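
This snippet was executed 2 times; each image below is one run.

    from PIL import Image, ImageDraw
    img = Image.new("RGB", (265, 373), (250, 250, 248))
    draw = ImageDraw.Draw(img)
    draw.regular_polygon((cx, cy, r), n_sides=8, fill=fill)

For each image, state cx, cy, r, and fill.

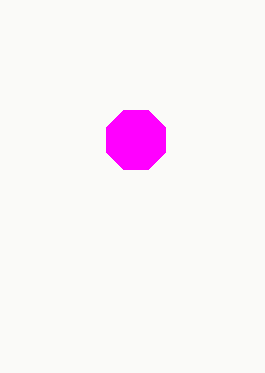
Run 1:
cx = 136
cy = 140
r = 32
fill = 'magenta'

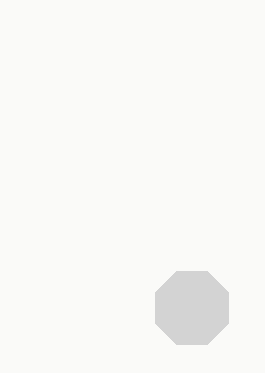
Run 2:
cx = 192
cy = 308
r = 40
fill = 'lightgray'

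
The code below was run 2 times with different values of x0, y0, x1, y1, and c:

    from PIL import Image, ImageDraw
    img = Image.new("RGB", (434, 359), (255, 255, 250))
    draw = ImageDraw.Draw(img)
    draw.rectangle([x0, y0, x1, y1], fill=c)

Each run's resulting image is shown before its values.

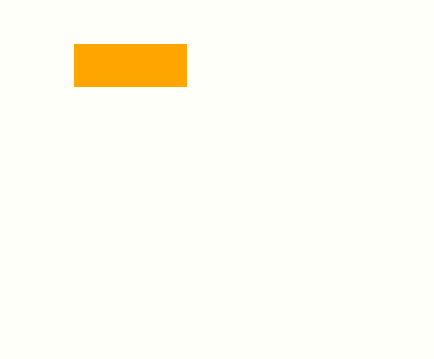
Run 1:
x0 = 74; y0 = 44; x1 = 186; y1 = 86; c = 'orange'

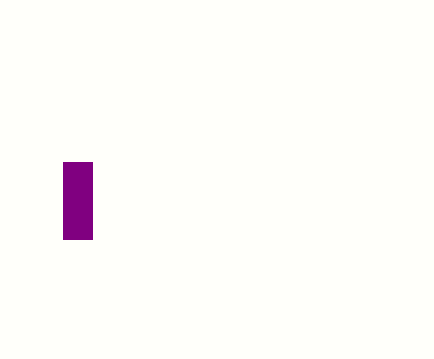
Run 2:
x0 = 63
y0 = 162
x1 = 92
y1 = 239
c = 'purple'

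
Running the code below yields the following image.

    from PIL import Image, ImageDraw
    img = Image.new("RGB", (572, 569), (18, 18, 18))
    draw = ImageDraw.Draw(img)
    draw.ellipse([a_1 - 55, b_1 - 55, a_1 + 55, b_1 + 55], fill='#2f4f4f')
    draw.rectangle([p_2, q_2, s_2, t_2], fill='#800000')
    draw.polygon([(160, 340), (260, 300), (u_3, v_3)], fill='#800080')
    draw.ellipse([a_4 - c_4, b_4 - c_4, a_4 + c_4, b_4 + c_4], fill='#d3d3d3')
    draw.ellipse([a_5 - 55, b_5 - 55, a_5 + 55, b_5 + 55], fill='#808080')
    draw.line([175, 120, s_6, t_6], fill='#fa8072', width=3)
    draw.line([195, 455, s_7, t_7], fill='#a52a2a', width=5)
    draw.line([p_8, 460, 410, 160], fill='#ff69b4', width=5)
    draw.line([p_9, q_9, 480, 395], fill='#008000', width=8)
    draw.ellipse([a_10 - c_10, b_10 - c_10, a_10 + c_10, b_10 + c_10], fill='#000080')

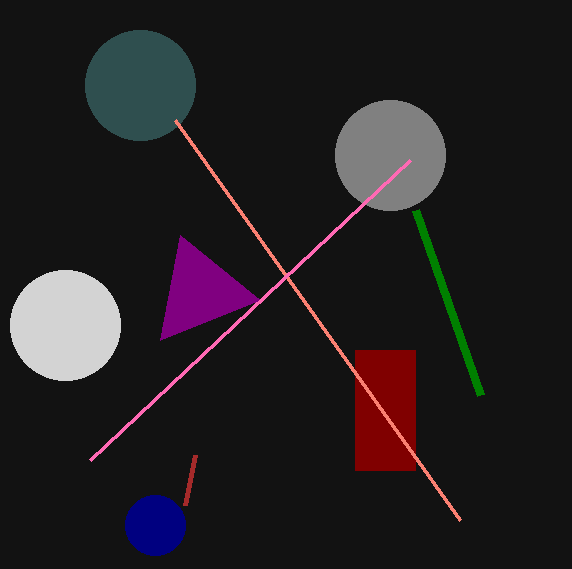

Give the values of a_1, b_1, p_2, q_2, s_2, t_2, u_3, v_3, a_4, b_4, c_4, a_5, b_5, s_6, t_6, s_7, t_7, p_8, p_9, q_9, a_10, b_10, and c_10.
a_1 = 140, b_1 = 85, p_2 = 355, q_2 = 350, s_2 = 415, t_2 = 470, u_3 = 180, v_3 = 235, a_4 = 65, b_4 = 325, c_4 = 55, a_5 = 390, b_5 = 155, s_6 = 460, t_6 = 520, s_7 = 185, t_7 = 505, p_8 = 90, p_9 = 415, q_9 = 210, a_10 = 155, b_10 = 525, c_10 = 30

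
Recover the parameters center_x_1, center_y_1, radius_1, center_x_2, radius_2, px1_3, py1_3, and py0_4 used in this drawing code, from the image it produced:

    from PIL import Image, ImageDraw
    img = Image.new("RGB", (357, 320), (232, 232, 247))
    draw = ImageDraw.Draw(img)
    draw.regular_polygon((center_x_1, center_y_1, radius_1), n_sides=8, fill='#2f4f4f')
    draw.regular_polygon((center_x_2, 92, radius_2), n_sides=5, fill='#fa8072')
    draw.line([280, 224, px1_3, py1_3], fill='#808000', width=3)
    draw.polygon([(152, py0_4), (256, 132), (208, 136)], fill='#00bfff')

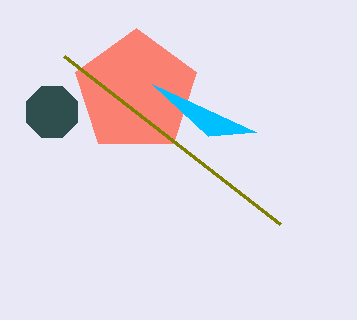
center_x_1 = 52, center_y_1 = 112, radius_1 = 28, center_x_2 = 136, radius_2 = 64, px1_3 = 64, py1_3 = 56, py0_4 = 84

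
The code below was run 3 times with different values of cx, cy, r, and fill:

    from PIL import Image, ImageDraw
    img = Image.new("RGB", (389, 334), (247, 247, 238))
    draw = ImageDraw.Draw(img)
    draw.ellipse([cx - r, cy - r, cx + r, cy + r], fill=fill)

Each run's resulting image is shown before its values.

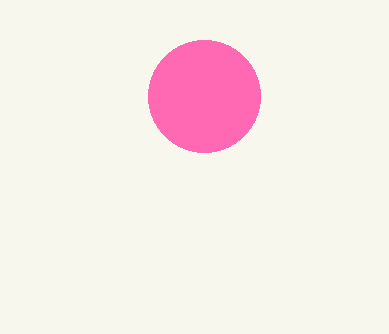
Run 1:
cx = 204, cy = 96, r = 56, fill = 'hotpink'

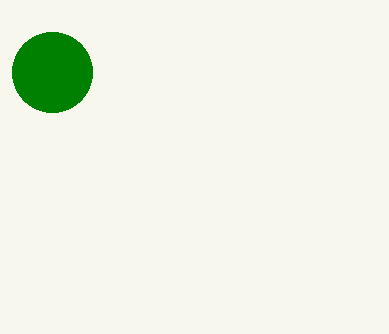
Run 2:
cx = 52, cy = 72, r = 40, fill = 'green'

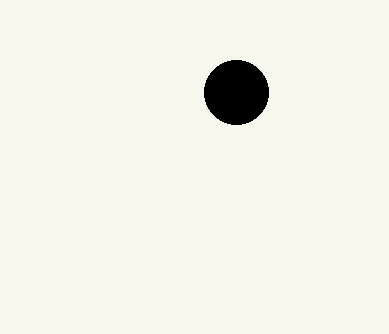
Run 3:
cx = 236; cy = 92; r = 32; fill = 'black'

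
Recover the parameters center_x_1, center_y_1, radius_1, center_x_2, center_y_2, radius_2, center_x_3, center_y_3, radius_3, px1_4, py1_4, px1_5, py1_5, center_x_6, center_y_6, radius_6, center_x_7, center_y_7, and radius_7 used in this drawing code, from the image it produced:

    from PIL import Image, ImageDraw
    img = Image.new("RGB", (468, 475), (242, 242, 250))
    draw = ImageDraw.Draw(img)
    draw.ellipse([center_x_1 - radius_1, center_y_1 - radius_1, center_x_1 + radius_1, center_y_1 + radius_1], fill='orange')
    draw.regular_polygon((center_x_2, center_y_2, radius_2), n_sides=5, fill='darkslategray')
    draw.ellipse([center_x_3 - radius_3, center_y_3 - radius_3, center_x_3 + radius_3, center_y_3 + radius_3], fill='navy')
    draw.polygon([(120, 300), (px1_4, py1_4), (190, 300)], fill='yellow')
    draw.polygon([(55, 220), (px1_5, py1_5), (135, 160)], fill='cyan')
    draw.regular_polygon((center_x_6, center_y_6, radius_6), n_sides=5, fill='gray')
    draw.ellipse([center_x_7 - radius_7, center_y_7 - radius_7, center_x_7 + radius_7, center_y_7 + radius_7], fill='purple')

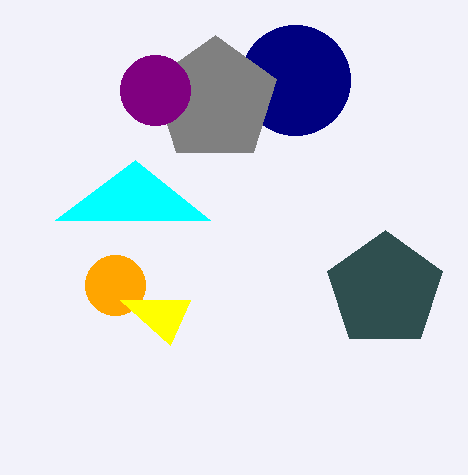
center_x_1 = 115
center_y_1 = 285
radius_1 = 30
center_x_2 = 385
center_y_2 = 290
radius_2 = 60
center_x_3 = 295
center_y_3 = 80
radius_3 = 55
px1_4 = 170
py1_4 = 345
px1_5 = 210
py1_5 = 220
center_x_6 = 215
center_y_6 = 100
radius_6 = 65
center_x_7 = 155
center_y_7 = 90
radius_7 = 35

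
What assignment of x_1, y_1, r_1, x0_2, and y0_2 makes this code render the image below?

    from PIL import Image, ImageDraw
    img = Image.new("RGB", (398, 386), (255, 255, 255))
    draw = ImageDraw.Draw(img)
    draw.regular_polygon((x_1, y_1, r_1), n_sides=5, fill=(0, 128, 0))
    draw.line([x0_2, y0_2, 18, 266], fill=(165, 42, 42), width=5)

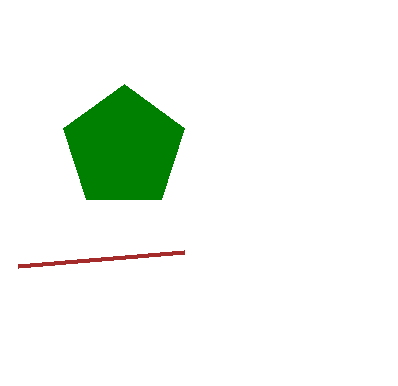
x_1 = 124
y_1 = 148
r_1 = 64
x0_2 = 184
y0_2 = 252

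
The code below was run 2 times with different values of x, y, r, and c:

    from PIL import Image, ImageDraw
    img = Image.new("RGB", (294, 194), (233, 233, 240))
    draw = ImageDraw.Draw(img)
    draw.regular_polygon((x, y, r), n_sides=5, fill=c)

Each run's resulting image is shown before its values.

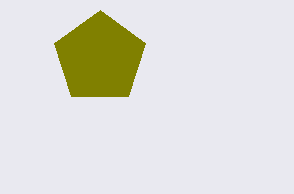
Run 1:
x = 100
y = 58
r = 48
c = 'olive'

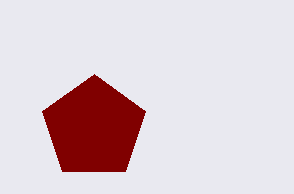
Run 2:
x = 94, y = 128, r = 54, c = 'maroon'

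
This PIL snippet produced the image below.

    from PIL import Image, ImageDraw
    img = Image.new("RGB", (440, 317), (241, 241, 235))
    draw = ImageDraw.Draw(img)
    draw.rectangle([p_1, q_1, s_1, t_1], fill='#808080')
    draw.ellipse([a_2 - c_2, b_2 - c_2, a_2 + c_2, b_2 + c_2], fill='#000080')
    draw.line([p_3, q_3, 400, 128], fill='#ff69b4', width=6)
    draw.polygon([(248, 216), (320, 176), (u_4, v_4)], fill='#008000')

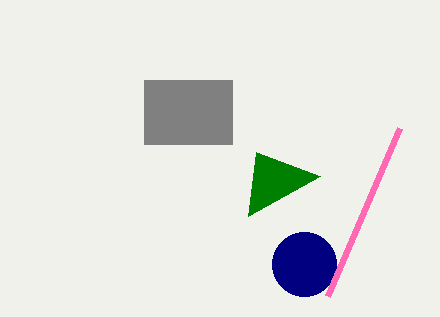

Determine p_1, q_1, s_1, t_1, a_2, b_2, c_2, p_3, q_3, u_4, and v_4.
p_1 = 144
q_1 = 80
s_1 = 232
t_1 = 144
a_2 = 304
b_2 = 264
c_2 = 32
p_3 = 328
q_3 = 296
u_4 = 256
v_4 = 152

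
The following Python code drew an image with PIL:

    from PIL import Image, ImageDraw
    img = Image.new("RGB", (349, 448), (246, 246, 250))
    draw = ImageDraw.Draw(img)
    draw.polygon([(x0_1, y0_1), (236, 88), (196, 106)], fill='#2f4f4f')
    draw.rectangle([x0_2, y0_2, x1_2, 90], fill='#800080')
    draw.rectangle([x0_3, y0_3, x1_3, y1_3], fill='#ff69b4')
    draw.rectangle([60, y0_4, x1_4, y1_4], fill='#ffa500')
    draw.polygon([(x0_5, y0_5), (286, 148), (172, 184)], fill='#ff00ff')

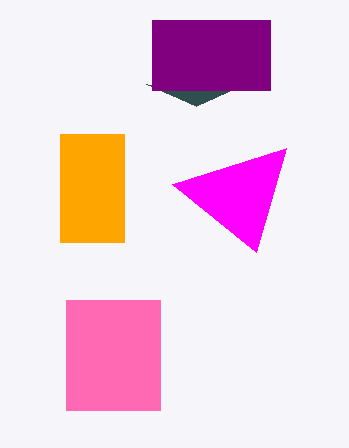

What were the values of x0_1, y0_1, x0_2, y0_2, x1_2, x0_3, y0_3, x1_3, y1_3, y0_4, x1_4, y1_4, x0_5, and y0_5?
x0_1 = 146
y0_1 = 84
x0_2 = 152
y0_2 = 20
x1_2 = 270
x0_3 = 66
y0_3 = 300
x1_3 = 160
y1_3 = 410
y0_4 = 134
x1_4 = 124
y1_4 = 242
x0_5 = 256
y0_5 = 252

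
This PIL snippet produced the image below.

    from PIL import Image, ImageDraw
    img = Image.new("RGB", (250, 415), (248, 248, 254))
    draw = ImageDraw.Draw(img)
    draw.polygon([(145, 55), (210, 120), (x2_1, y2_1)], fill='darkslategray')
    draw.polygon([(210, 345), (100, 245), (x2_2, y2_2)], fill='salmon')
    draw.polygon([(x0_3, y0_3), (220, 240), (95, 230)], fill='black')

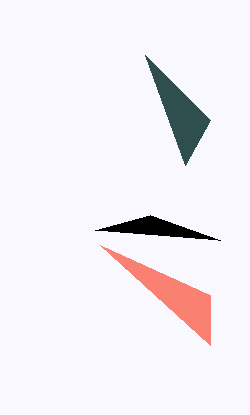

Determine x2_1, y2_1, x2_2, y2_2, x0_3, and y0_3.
x2_1 = 185, y2_1 = 165, x2_2 = 210, y2_2 = 295, x0_3 = 150, y0_3 = 215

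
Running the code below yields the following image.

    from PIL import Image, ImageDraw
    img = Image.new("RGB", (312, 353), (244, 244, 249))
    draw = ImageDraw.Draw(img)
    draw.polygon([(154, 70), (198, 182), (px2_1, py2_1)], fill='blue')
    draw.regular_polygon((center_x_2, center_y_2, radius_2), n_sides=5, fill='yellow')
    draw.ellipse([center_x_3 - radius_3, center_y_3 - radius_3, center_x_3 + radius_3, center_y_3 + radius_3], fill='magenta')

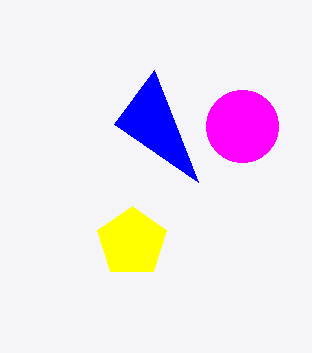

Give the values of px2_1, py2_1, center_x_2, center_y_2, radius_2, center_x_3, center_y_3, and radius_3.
px2_1 = 114; py2_1 = 124; center_x_2 = 132; center_y_2 = 242; radius_2 = 36; center_x_3 = 242; center_y_3 = 126; radius_3 = 36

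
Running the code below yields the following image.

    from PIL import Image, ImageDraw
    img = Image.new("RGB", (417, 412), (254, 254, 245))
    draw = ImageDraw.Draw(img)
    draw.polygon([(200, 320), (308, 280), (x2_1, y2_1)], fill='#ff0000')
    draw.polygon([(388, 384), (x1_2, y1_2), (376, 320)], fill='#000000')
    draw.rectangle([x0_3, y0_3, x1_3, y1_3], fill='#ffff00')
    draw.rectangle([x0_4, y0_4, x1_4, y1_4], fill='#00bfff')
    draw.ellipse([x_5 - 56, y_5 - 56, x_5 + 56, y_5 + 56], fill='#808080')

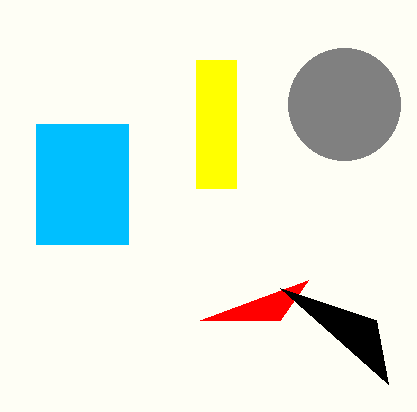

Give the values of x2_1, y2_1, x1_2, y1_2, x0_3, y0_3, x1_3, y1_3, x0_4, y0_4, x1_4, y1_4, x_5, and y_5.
x2_1 = 280
y2_1 = 320
x1_2 = 280
y1_2 = 288
x0_3 = 196
y0_3 = 60
x1_3 = 236
y1_3 = 188
x0_4 = 36
y0_4 = 124
x1_4 = 128
y1_4 = 244
x_5 = 344
y_5 = 104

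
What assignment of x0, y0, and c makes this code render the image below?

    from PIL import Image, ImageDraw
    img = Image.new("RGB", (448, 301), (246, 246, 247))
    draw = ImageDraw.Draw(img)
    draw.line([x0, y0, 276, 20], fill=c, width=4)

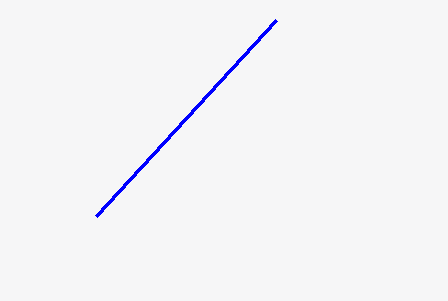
x0 = 96, y0 = 216, c = 'blue'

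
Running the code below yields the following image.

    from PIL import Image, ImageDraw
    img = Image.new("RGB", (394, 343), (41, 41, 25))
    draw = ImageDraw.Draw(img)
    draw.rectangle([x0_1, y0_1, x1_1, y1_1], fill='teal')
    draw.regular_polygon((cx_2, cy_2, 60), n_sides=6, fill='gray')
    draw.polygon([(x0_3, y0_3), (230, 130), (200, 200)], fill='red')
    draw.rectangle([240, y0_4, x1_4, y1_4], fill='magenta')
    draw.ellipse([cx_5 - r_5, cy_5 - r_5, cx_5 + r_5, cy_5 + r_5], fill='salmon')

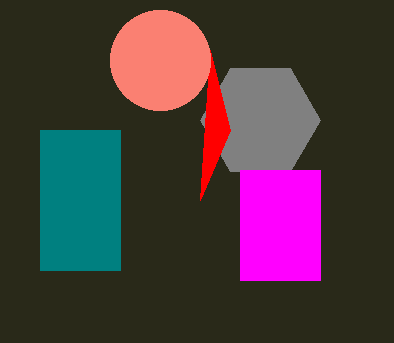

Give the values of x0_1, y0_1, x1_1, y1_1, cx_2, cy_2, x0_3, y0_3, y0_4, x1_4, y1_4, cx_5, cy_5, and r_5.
x0_1 = 40; y0_1 = 130; x1_1 = 120; y1_1 = 270; cx_2 = 260; cy_2 = 120; x0_3 = 210; y0_3 = 50; y0_4 = 170; x1_4 = 320; y1_4 = 280; cx_5 = 160; cy_5 = 60; r_5 = 50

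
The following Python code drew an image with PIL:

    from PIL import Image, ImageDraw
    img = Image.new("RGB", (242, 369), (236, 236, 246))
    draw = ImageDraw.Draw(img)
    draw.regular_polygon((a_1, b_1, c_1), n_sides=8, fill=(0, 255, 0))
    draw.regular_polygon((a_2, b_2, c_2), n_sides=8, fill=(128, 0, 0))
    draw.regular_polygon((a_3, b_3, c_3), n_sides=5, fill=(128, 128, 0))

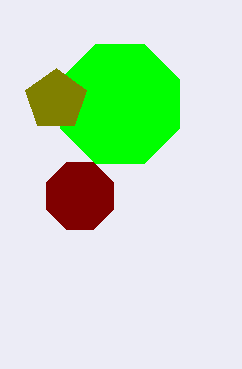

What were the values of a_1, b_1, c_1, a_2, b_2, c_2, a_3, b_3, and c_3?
a_1 = 120
b_1 = 104
c_1 = 64
a_2 = 80
b_2 = 196
c_2 = 36
a_3 = 56
b_3 = 100
c_3 = 32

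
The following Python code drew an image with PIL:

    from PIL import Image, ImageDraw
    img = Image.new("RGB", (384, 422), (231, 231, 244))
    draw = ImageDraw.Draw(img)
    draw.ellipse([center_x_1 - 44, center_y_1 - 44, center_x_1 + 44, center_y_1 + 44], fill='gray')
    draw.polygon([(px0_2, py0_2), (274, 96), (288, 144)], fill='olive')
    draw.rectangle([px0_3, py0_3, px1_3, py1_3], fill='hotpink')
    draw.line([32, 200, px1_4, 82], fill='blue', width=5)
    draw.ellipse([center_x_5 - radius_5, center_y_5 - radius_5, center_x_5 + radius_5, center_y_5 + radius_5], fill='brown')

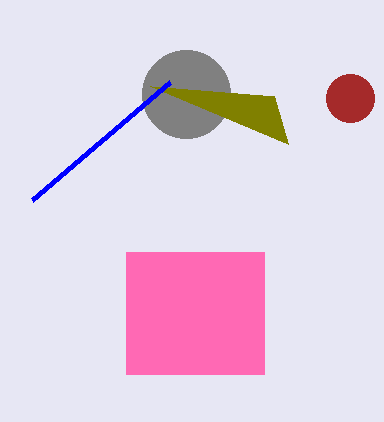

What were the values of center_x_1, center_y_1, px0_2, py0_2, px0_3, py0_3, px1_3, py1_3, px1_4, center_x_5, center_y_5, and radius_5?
center_x_1 = 186
center_y_1 = 94
px0_2 = 150
py0_2 = 86
px0_3 = 126
py0_3 = 252
px1_3 = 264
py1_3 = 374
px1_4 = 170
center_x_5 = 350
center_y_5 = 98
radius_5 = 24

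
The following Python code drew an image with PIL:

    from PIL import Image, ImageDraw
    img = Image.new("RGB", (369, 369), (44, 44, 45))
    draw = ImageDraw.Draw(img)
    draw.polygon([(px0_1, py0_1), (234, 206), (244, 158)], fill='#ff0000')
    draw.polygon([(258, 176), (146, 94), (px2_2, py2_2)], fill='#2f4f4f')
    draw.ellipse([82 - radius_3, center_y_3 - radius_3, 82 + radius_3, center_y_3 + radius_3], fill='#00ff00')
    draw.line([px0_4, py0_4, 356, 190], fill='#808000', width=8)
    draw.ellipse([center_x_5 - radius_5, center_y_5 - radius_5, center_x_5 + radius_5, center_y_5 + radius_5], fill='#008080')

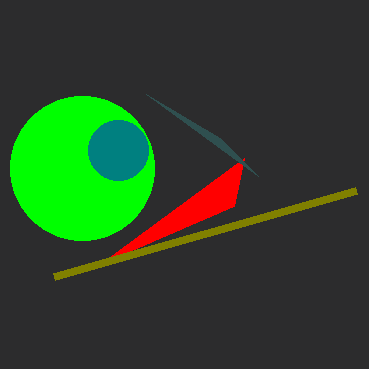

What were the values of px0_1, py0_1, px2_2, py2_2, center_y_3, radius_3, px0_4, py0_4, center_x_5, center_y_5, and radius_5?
px0_1 = 100; py0_1 = 264; px2_2 = 220; py2_2 = 138; center_y_3 = 168; radius_3 = 72; px0_4 = 54; py0_4 = 276; center_x_5 = 118; center_y_5 = 150; radius_5 = 30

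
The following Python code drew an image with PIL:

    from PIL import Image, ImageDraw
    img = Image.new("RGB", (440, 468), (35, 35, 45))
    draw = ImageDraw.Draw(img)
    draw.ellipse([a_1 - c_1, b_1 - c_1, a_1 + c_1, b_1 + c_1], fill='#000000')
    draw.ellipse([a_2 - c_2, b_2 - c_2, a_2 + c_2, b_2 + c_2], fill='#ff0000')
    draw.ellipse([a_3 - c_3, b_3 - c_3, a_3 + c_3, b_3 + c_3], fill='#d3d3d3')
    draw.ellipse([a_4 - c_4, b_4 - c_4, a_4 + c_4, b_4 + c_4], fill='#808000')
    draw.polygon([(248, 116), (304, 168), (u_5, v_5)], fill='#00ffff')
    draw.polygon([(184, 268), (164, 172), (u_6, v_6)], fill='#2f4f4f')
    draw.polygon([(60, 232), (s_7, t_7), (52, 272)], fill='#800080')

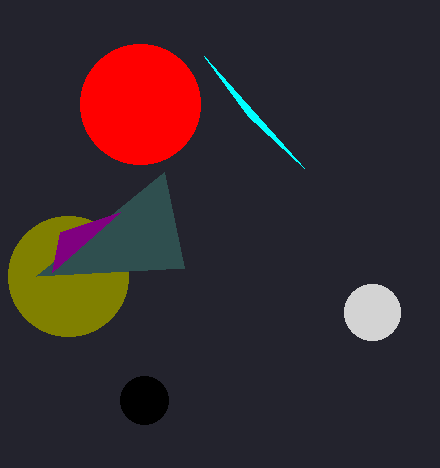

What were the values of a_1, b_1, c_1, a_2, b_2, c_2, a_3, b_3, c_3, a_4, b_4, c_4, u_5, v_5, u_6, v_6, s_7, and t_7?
a_1 = 144
b_1 = 400
c_1 = 24
a_2 = 140
b_2 = 104
c_2 = 60
a_3 = 372
b_3 = 312
c_3 = 28
a_4 = 68
b_4 = 276
c_4 = 60
u_5 = 204
v_5 = 56
u_6 = 36
v_6 = 276
s_7 = 120
t_7 = 212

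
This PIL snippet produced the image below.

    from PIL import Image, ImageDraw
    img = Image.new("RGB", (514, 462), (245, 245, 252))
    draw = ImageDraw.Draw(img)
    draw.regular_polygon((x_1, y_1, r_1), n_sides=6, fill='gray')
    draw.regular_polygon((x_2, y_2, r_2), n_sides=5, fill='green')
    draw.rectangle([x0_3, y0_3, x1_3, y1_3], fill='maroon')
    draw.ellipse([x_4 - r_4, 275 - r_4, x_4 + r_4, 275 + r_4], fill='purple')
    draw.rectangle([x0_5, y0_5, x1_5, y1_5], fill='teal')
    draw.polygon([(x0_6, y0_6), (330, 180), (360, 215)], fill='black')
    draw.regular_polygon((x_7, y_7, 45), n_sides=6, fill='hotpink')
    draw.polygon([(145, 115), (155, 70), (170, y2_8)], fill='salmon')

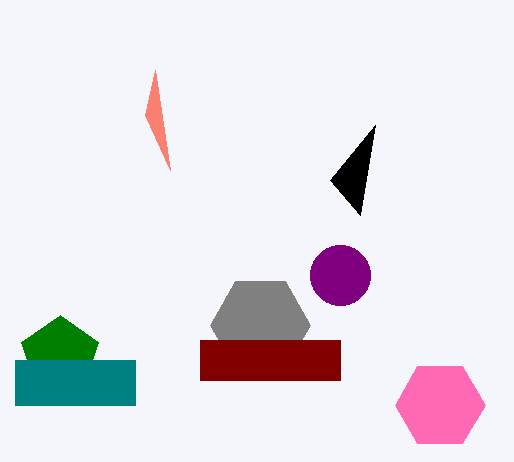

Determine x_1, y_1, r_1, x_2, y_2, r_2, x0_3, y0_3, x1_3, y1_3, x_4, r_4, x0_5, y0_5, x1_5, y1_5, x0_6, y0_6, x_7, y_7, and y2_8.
x_1 = 260, y_1 = 325, r_1 = 50, x_2 = 60, y_2 = 355, r_2 = 40, x0_3 = 200, y0_3 = 340, x1_3 = 340, y1_3 = 380, x_4 = 340, r_4 = 30, x0_5 = 15, y0_5 = 360, x1_5 = 135, y1_5 = 405, x0_6 = 375, y0_6 = 125, x_7 = 440, y_7 = 405, y2_8 = 170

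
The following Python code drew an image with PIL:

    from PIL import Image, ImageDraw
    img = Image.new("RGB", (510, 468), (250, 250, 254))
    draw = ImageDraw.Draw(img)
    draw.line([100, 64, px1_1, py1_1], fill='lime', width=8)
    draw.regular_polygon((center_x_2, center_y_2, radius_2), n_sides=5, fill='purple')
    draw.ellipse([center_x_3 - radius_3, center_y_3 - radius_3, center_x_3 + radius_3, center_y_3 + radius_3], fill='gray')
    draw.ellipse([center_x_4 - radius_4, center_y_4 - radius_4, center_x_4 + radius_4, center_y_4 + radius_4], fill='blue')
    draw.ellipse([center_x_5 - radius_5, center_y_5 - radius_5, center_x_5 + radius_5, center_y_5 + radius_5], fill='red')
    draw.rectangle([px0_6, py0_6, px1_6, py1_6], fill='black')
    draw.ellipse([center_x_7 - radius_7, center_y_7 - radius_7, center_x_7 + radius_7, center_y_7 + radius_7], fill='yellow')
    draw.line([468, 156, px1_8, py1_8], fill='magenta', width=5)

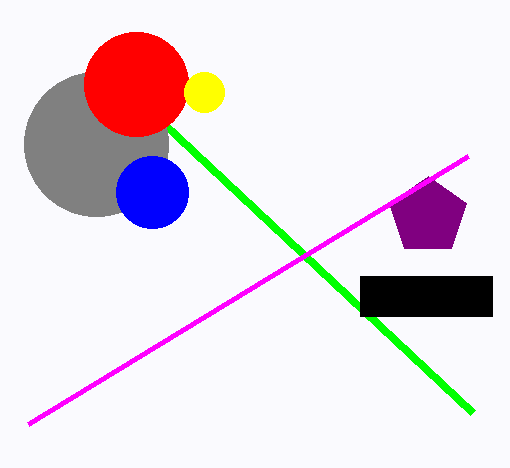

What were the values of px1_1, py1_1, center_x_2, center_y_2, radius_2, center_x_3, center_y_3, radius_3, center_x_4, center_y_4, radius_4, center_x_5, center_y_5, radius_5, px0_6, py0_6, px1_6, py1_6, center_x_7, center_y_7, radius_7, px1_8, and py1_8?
px1_1 = 472, py1_1 = 412, center_x_2 = 428, center_y_2 = 216, radius_2 = 40, center_x_3 = 96, center_y_3 = 144, radius_3 = 72, center_x_4 = 152, center_y_4 = 192, radius_4 = 36, center_x_5 = 136, center_y_5 = 84, radius_5 = 52, px0_6 = 360, py0_6 = 276, px1_6 = 492, py1_6 = 316, center_x_7 = 204, center_y_7 = 92, radius_7 = 20, px1_8 = 28, py1_8 = 424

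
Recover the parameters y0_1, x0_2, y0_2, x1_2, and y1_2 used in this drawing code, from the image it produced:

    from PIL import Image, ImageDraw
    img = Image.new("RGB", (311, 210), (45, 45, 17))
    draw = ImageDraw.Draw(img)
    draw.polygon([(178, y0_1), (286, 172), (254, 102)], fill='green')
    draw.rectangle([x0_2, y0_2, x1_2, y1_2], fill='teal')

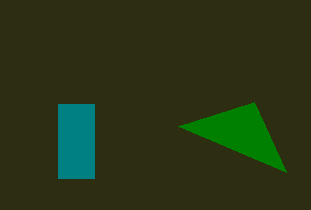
y0_1 = 126, x0_2 = 58, y0_2 = 104, x1_2 = 94, y1_2 = 178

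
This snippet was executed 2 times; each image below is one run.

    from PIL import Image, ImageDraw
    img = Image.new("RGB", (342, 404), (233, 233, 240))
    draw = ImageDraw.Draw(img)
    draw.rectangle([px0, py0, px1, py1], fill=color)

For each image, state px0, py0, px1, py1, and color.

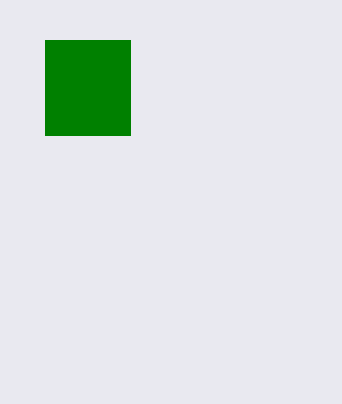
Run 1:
px0 = 45
py0 = 40
px1 = 130
py1 = 135
color = 'green'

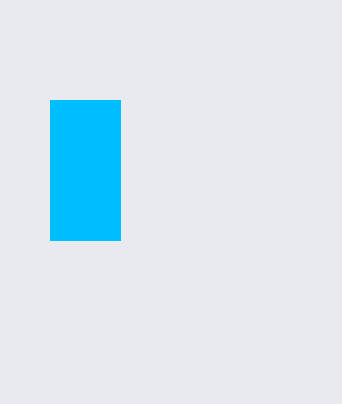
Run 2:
px0 = 50
py0 = 100
px1 = 120
py1 = 240
color = 'deepskyblue'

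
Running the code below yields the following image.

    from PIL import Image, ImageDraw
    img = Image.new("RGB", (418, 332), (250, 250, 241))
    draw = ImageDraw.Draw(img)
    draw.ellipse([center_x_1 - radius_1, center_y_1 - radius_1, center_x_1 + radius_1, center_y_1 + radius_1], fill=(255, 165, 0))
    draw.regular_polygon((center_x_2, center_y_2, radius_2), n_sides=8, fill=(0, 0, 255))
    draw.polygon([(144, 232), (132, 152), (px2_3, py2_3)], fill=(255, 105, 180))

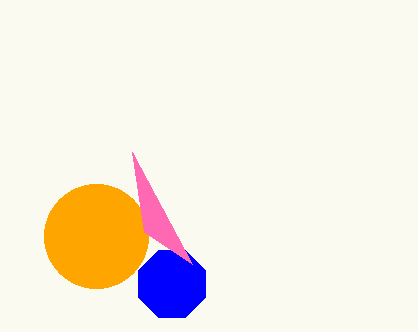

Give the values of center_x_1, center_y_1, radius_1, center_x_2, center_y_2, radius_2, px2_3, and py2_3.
center_x_1 = 96, center_y_1 = 236, radius_1 = 52, center_x_2 = 172, center_y_2 = 284, radius_2 = 36, px2_3 = 192, py2_3 = 264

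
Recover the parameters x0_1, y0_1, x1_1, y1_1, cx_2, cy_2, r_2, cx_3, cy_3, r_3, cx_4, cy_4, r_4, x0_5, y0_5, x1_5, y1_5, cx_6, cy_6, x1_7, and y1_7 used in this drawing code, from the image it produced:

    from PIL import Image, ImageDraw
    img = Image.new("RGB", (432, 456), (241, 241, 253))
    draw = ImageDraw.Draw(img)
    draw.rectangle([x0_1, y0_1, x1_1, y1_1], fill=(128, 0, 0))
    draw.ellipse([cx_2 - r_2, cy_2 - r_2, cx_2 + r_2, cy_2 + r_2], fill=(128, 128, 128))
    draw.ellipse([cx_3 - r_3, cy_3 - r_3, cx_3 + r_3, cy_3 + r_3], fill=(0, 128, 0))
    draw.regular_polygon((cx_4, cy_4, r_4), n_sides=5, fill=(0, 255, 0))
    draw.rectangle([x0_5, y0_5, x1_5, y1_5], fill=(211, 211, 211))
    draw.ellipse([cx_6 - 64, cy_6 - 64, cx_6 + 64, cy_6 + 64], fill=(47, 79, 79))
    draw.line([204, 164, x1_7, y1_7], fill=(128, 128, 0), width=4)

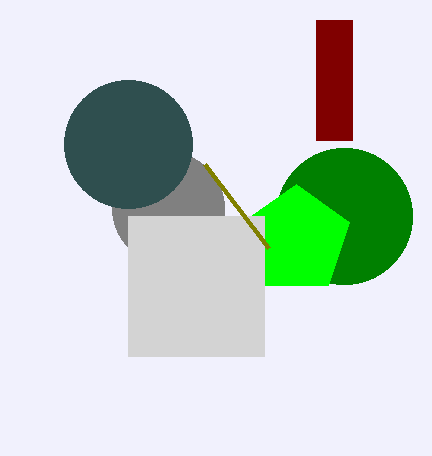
x0_1 = 316, y0_1 = 20, x1_1 = 352, y1_1 = 140, cx_2 = 168, cy_2 = 208, r_2 = 56, cx_3 = 344, cy_3 = 216, r_3 = 68, cx_4 = 296, cy_4 = 240, r_4 = 56, x0_5 = 128, y0_5 = 216, x1_5 = 264, y1_5 = 356, cx_6 = 128, cy_6 = 144, x1_7 = 268, y1_7 = 248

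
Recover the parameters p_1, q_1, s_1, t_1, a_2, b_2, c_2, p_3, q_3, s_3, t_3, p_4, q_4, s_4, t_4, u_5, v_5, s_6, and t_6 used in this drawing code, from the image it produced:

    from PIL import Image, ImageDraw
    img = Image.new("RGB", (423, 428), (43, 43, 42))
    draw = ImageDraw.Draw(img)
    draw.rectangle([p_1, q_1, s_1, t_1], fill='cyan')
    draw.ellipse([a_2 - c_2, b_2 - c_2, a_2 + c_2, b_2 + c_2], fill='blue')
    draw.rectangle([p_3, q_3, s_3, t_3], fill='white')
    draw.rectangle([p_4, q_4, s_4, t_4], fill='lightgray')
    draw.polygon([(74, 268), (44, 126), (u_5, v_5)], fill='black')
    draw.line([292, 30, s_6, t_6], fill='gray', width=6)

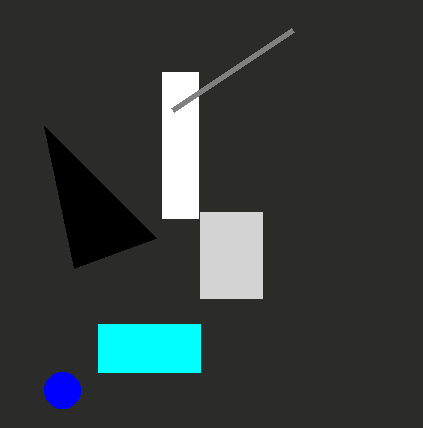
p_1 = 98
q_1 = 324
s_1 = 200
t_1 = 372
a_2 = 62
b_2 = 390
c_2 = 18
p_3 = 162
q_3 = 72
s_3 = 198
t_3 = 218
p_4 = 200
q_4 = 212
s_4 = 262
t_4 = 298
u_5 = 156
v_5 = 238
s_6 = 172
t_6 = 110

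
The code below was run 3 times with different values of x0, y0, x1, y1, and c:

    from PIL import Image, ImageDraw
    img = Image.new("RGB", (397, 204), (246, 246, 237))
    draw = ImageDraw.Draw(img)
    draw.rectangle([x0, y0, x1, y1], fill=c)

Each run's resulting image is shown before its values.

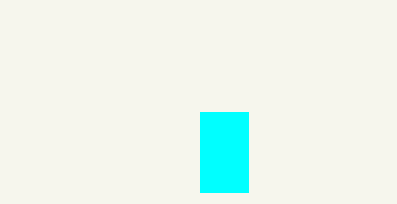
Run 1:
x0 = 200, y0 = 112, x1 = 248, y1 = 192, c = 'cyan'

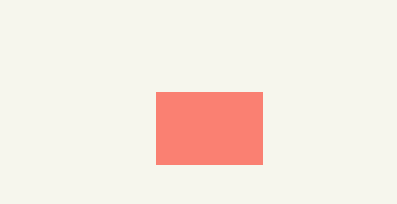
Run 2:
x0 = 156; y0 = 92; x1 = 262; y1 = 164; c = 'salmon'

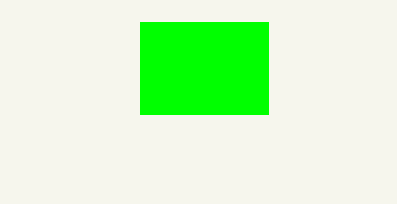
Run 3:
x0 = 140
y0 = 22
x1 = 268
y1 = 114
c = 'lime'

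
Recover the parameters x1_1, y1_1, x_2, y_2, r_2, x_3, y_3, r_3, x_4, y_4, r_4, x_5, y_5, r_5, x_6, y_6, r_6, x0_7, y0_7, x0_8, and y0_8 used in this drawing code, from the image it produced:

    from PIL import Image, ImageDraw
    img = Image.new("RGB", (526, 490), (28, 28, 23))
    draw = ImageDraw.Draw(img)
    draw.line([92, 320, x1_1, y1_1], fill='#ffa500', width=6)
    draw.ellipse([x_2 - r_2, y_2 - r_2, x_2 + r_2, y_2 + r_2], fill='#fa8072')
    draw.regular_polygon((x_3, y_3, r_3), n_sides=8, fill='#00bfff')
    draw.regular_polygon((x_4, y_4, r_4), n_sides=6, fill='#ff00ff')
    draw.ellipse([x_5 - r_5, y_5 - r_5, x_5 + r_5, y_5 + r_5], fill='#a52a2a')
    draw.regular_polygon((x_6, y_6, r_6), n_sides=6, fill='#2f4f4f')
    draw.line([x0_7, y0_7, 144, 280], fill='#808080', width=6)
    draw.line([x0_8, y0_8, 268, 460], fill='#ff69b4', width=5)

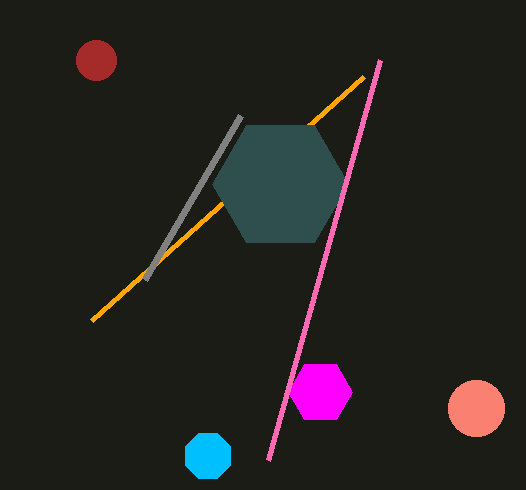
x1_1 = 364
y1_1 = 76
x_2 = 476
y_2 = 408
r_2 = 28
x_3 = 208
y_3 = 456
r_3 = 24
x_4 = 320
y_4 = 392
r_4 = 32
x_5 = 96
y_5 = 60
r_5 = 20
x_6 = 280
y_6 = 184
r_6 = 68
x0_7 = 240
y0_7 = 116
x0_8 = 380
y0_8 = 60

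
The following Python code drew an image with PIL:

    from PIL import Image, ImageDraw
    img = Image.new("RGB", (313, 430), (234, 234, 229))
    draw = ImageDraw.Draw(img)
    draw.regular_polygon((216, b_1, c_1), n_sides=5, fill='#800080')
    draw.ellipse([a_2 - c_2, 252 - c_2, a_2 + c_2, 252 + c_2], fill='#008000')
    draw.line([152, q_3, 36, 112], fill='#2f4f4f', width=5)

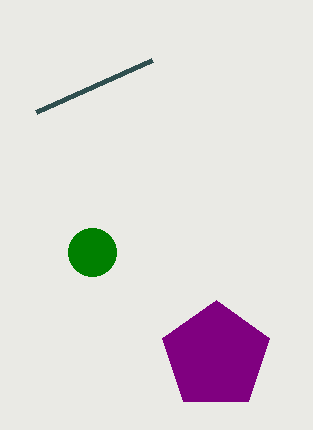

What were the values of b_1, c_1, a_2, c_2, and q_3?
b_1 = 356, c_1 = 56, a_2 = 92, c_2 = 24, q_3 = 60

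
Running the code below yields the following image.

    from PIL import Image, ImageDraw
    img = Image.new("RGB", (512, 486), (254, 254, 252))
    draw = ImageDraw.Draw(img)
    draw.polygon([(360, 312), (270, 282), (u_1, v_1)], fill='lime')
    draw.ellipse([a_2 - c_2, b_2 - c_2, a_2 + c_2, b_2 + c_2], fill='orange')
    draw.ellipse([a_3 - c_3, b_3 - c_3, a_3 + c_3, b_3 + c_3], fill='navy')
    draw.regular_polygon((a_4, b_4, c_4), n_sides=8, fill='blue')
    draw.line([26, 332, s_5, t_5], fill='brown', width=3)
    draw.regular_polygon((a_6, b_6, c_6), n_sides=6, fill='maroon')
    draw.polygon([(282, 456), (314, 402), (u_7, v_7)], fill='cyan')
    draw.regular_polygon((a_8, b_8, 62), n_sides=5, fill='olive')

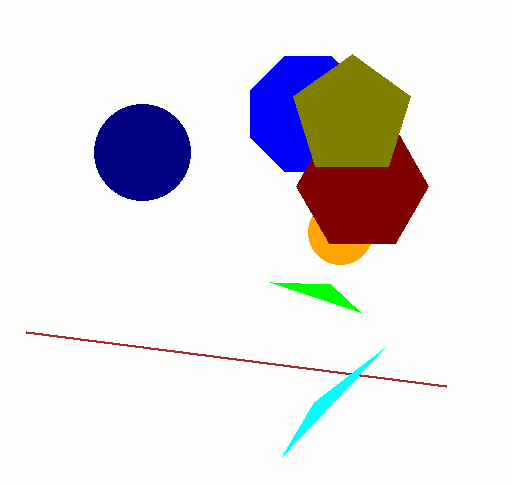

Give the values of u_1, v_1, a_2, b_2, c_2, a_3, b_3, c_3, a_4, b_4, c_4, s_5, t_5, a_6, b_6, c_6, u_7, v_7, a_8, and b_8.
u_1 = 330
v_1 = 284
a_2 = 340
b_2 = 232
c_2 = 32
a_3 = 142
b_3 = 152
c_3 = 48
a_4 = 308
b_4 = 114
c_4 = 62
s_5 = 446
t_5 = 386
a_6 = 362
b_6 = 186
c_6 = 66
u_7 = 384
v_7 = 348
a_8 = 352
b_8 = 116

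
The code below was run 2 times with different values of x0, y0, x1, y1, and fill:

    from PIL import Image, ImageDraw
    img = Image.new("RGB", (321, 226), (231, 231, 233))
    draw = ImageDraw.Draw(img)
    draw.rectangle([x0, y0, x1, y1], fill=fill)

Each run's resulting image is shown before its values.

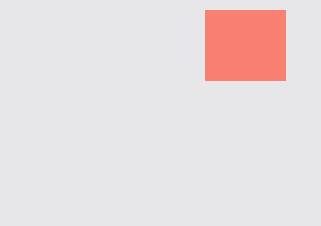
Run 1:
x0 = 205
y0 = 10
x1 = 285
y1 = 80
fill = 'salmon'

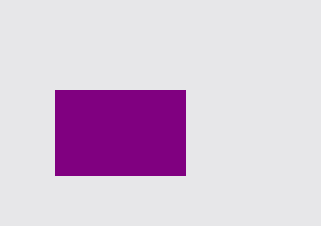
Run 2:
x0 = 55; y0 = 90; x1 = 185; y1 = 175; fill = 'purple'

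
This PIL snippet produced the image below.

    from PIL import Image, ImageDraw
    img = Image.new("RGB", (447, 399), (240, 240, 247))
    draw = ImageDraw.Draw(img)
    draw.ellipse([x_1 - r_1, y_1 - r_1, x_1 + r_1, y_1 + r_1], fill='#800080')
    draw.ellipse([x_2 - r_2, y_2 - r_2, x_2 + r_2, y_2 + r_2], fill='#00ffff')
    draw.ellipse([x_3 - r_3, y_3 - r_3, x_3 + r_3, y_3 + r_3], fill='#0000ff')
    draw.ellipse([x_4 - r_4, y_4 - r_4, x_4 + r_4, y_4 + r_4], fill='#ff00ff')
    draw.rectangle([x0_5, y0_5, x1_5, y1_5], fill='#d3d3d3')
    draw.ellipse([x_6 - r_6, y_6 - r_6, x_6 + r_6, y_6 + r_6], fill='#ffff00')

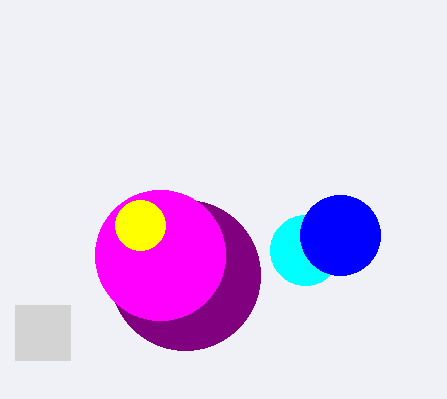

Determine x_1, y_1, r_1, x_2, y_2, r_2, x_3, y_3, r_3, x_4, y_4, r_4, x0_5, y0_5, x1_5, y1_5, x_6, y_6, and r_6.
x_1 = 185, y_1 = 275, r_1 = 75, x_2 = 305, y_2 = 250, r_2 = 35, x_3 = 340, y_3 = 235, r_3 = 40, x_4 = 160, y_4 = 255, r_4 = 65, x0_5 = 15, y0_5 = 305, x1_5 = 70, y1_5 = 360, x_6 = 140, y_6 = 225, r_6 = 25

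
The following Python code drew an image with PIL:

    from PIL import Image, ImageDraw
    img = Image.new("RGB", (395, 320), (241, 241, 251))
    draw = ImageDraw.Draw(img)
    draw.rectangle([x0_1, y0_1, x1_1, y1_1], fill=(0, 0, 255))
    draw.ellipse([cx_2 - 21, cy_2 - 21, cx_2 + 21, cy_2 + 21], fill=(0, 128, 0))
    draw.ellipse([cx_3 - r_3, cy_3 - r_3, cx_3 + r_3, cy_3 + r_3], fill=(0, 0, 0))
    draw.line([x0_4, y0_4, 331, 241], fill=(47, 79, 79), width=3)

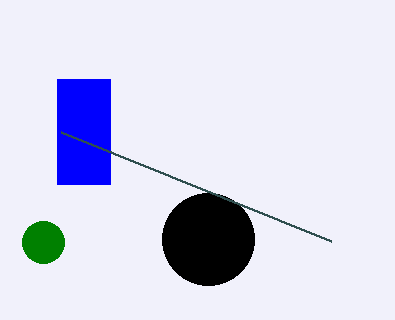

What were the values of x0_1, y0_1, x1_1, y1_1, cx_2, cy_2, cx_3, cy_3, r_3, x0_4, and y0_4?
x0_1 = 57, y0_1 = 79, x1_1 = 110, y1_1 = 184, cx_2 = 43, cy_2 = 242, cx_3 = 208, cy_3 = 239, r_3 = 46, x0_4 = 61, y0_4 = 132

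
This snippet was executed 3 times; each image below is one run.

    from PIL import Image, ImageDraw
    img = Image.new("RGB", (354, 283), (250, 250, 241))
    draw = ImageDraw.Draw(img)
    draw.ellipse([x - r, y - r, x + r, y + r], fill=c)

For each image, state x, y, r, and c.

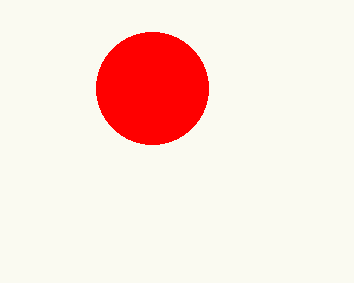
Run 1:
x = 152, y = 88, r = 56, c = 'red'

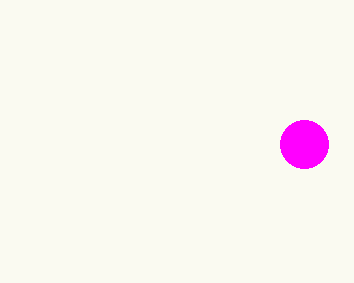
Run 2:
x = 304
y = 144
r = 24
c = 'magenta'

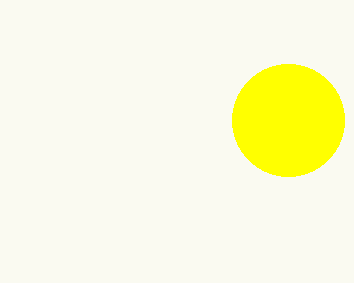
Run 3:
x = 288, y = 120, r = 56, c = 'yellow'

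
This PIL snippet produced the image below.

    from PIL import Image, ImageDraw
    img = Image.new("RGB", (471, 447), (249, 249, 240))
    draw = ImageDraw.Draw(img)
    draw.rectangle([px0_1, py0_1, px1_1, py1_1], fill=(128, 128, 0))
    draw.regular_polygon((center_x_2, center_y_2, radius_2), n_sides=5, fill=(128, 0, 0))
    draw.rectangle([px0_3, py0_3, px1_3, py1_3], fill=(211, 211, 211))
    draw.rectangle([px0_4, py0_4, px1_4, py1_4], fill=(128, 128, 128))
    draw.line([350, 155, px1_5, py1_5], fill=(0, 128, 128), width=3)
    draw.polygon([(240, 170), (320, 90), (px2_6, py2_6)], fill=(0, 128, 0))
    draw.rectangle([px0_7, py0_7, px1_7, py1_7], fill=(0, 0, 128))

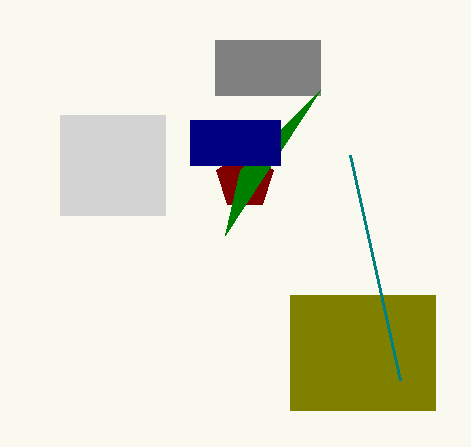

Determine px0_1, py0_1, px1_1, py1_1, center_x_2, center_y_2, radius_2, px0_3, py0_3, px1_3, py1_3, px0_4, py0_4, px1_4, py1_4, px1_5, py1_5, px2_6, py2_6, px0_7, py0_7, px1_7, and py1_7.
px0_1 = 290, py0_1 = 295, px1_1 = 435, py1_1 = 410, center_x_2 = 245, center_y_2 = 180, radius_2 = 30, px0_3 = 60, py0_3 = 115, px1_3 = 165, py1_3 = 215, px0_4 = 215, py0_4 = 40, px1_4 = 320, py1_4 = 95, px1_5 = 400, py1_5 = 380, px2_6 = 225, py2_6 = 235, px0_7 = 190, py0_7 = 120, px1_7 = 280, py1_7 = 165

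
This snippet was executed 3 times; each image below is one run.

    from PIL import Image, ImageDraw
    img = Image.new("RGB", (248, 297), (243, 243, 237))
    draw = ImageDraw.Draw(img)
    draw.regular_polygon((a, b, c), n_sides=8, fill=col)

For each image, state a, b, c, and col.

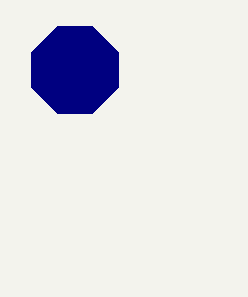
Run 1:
a = 75, b = 70, c = 47, col = 'navy'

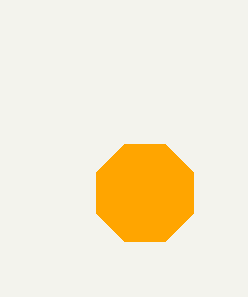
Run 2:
a = 145
b = 193
c = 53
col = 'orange'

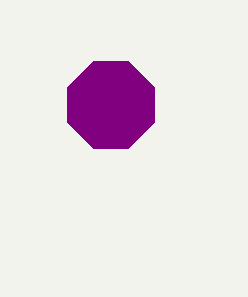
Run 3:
a = 111; b = 105; c = 47; col = 'purple'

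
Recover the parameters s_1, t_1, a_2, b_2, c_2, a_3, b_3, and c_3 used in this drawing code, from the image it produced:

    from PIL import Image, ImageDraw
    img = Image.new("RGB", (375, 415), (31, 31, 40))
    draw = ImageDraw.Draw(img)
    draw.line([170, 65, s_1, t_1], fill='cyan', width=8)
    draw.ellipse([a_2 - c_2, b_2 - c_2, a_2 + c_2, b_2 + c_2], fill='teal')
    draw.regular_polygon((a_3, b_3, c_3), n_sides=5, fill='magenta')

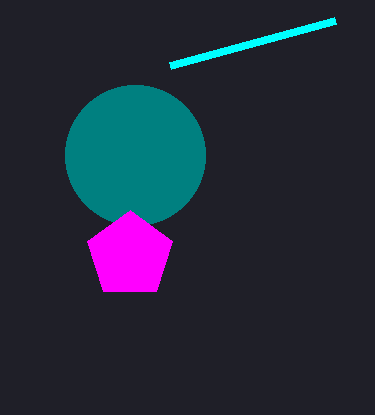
s_1 = 335; t_1 = 20; a_2 = 135; b_2 = 155; c_2 = 70; a_3 = 130; b_3 = 255; c_3 = 45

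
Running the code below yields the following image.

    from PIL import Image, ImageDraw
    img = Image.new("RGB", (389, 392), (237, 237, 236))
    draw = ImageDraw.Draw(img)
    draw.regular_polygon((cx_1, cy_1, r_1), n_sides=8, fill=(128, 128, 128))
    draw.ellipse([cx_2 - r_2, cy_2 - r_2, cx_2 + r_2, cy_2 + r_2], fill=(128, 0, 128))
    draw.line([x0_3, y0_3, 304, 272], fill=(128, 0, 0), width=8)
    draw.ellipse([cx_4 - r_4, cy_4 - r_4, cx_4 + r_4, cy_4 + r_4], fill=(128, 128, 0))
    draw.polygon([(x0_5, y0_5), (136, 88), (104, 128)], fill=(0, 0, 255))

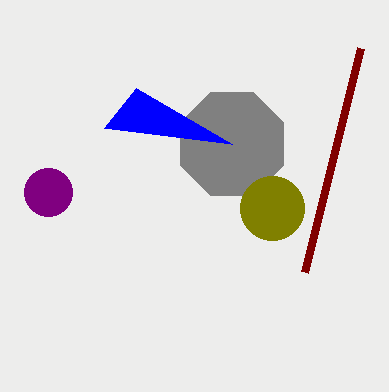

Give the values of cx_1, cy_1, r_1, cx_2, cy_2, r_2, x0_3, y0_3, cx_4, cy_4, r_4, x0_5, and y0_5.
cx_1 = 232, cy_1 = 144, r_1 = 56, cx_2 = 48, cy_2 = 192, r_2 = 24, x0_3 = 360, y0_3 = 48, cx_4 = 272, cy_4 = 208, r_4 = 32, x0_5 = 232, y0_5 = 144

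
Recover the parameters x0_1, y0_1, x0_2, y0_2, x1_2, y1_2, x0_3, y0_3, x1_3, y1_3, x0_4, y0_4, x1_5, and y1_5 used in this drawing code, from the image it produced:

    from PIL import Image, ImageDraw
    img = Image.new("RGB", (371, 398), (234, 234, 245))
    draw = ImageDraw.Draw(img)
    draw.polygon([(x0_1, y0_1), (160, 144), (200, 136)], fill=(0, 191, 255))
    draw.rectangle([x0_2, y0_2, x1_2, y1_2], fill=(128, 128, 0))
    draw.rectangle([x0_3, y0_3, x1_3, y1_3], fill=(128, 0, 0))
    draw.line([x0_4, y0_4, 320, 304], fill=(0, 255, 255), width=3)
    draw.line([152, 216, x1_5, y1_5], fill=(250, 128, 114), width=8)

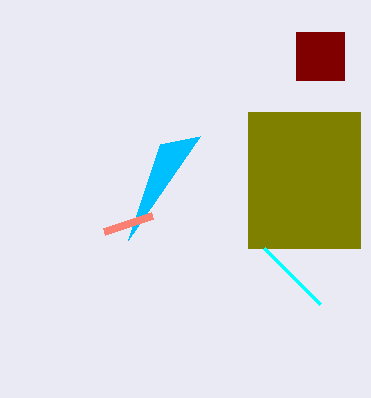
x0_1 = 128, y0_1 = 240, x0_2 = 248, y0_2 = 112, x1_2 = 360, y1_2 = 248, x0_3 = 296, y0_3 = 32, x1_3 = 344, y1_3 = 80, x0_4 = 264, y0_4 = 248, x1_5 = 104, y1_5 = 232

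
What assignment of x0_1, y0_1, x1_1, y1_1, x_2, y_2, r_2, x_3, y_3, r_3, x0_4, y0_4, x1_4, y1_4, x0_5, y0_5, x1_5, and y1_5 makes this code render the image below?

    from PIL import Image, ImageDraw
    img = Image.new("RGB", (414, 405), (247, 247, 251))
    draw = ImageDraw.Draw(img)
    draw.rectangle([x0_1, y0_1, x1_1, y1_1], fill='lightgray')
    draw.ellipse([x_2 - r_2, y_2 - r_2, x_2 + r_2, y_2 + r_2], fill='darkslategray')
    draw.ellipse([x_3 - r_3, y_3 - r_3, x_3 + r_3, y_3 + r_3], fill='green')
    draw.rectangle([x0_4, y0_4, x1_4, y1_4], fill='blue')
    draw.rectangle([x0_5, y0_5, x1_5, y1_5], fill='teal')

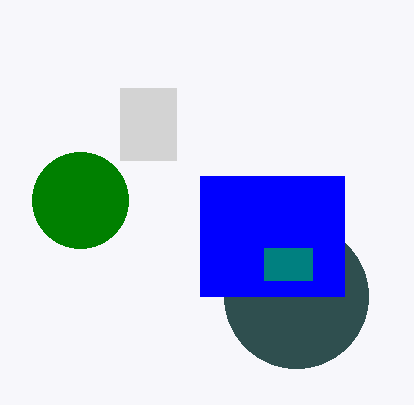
x0_1 = 120, y0_1 = 88, x1_1 = 176, y1_1 = 160, x_2 = 296, y_2 = 296, r_2 = 72, x_3 = 80, y_3 = 200, r_3 = 48, x0_4 = 200, y0_4 = 176, x1_4 = 344, y1_4 = 296, x0_5 = 264, y0_5 = 248, x1_5 = 312, y1_5 = 280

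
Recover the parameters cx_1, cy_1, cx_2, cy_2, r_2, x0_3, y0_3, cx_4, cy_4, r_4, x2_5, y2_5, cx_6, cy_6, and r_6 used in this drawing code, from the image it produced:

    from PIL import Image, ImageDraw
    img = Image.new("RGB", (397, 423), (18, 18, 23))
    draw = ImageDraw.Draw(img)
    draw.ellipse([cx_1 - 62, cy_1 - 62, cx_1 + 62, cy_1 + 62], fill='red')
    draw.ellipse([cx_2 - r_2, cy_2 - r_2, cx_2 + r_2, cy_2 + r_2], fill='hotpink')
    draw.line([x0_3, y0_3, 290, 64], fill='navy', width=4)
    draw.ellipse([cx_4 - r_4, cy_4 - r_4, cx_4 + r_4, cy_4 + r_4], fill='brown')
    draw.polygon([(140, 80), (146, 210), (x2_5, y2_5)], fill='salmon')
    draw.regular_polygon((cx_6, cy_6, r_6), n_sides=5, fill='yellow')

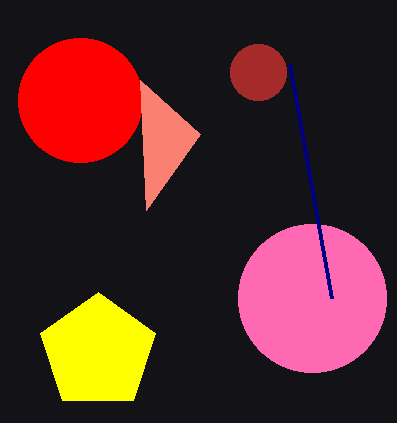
cx_1 = 80
cy_1 = 100
cx_2 = 312
cy_2 = 298
r_2 = 74
x0_3 = 332
y0_3 = 298
cx_4 = 258
cy_4 = 72
r_4 = 28
x2_5 = 200
y2_5 = 134
cx_6 = 98
cy_6 = 352
r_6 = 60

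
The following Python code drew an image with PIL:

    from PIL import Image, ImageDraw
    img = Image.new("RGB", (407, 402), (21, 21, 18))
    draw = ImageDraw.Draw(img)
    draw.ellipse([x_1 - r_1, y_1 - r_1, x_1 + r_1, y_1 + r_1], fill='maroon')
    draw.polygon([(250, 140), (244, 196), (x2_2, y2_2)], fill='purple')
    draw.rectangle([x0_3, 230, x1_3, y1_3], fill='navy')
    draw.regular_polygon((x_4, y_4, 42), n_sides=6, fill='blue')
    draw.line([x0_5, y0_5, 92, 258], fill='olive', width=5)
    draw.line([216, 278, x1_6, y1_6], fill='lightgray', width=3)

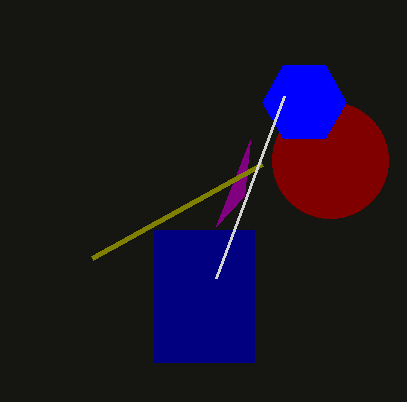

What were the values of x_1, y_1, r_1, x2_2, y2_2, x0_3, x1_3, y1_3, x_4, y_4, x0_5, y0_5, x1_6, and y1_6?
x_1 = 330
y_1 = 160
r_1 = 58
x2_2 = 216
y2_2 = 226
x0_3 = 154
x1_3 = 254
y1_3 = 362
x_4 = 304
y_4 = 102
x0_5 = 262
y0_5 = 164
x1_6 = 284
y1_6 = 96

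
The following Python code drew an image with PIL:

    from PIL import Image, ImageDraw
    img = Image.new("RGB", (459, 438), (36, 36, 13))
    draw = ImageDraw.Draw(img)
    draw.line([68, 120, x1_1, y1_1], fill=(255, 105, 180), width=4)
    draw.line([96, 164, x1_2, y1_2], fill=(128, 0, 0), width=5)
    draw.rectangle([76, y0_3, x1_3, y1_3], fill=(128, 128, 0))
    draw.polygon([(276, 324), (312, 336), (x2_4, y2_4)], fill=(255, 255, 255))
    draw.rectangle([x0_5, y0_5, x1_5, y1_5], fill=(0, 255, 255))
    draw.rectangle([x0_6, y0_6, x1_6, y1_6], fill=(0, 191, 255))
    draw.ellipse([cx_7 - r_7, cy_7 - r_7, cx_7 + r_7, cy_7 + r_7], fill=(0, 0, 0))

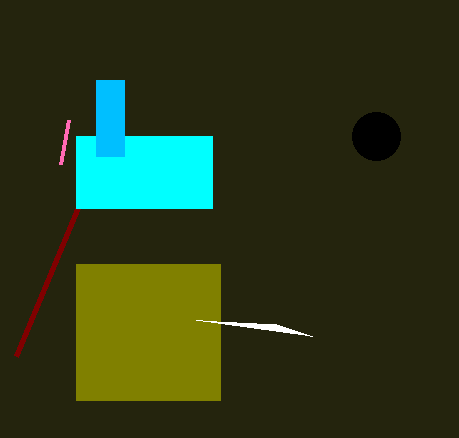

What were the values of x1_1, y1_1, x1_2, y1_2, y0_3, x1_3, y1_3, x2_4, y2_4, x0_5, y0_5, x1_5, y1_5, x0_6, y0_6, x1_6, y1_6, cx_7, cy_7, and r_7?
x1_1 = 60
y1_1 = 164
x1_2 = 16
y1_2 = 356
y0_3 = 264
x1_3 = 220
y1_3 = 400
x2_4 = 196
y2_4 = 320
x0_5 = 76
y0_5 = 136
x1_5 = 212
y1_5 = 208
x0_6 = 96
y0_6 = 80
x1_6 = 124
y1_6 = 156
cx_7 = 376
cy_7 = 136
r_7 = 24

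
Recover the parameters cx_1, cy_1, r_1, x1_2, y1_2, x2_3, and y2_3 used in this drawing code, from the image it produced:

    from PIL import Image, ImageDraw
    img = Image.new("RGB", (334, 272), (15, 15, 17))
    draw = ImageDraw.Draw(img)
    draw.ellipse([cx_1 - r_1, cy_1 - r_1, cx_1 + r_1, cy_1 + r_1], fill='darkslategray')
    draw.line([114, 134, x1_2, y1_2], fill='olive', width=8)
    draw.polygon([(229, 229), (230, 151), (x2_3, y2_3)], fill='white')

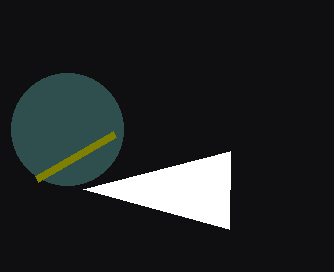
cx_1 = 67
cy_1 = 129
r_1 = 56
x1_2 = 36
y1_2 = 179
x2_3 = 83
y2_3 = 189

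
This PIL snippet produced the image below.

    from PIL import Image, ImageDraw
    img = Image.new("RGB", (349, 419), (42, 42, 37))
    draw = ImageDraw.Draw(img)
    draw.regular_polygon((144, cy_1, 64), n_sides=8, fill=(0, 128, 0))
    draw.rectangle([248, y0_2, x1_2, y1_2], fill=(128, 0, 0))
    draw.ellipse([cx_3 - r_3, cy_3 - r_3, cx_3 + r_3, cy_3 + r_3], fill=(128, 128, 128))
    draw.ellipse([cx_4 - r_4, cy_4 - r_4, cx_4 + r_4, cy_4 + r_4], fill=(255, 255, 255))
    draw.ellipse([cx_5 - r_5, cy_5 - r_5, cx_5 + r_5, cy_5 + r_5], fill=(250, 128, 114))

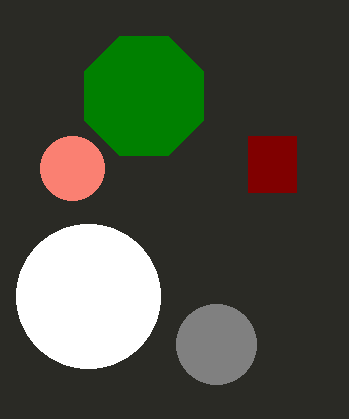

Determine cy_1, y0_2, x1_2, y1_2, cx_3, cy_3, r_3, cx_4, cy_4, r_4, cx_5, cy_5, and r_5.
cy_1 = 96; y0_2 = 136; x1_2 = 296; y1_2 = 192; cx_3 = 216; cy_3 = 344; r_3 = 40; cx_4 = 88; cy_4 = 296; r_4 = 72; cx_5 = 72; cy_5 = 168; r_5 = 32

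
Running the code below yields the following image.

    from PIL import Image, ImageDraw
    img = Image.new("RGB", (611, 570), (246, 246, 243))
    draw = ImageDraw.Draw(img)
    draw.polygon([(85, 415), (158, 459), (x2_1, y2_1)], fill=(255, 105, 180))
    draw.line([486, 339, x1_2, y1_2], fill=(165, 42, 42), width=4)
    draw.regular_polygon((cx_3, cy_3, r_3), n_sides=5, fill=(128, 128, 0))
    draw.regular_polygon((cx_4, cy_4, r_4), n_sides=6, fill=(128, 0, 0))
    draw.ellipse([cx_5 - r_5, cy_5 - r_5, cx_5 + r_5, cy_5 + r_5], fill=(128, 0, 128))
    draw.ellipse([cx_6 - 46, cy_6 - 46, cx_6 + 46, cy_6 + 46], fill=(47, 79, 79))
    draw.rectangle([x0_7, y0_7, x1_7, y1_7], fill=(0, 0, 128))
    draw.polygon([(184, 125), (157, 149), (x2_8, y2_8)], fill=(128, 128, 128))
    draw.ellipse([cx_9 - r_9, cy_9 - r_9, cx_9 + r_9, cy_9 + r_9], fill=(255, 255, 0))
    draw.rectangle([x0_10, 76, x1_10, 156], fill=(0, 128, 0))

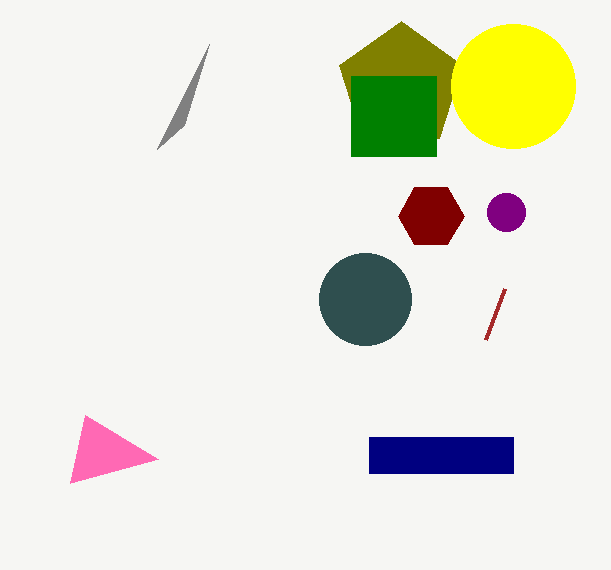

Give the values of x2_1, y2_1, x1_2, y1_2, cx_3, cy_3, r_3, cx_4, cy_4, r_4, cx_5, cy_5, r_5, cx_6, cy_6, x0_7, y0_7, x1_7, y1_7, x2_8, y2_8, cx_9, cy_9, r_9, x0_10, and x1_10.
x2_1 = 70, y2_1 = 483, x1_2 = 505, y1_2 = 288, cx_3 = 401, cy_3 = 86, r_3 = 65, cx_4 = 431, cy_4 = 216, r_4 = 33, cx_5 = 506, cy_5 = 212, r_5 = 19, cx_6 = 365, cy_6 = 299, x0_7 = 369, y0_7 = 437, x1_7 = 513, y1_7 = 473, x2_8 = 209, y2_8 = 44, cx_9 = 513, cy_9 = 86, r_9 = 62, x0_10 = 351, x1_10 = 436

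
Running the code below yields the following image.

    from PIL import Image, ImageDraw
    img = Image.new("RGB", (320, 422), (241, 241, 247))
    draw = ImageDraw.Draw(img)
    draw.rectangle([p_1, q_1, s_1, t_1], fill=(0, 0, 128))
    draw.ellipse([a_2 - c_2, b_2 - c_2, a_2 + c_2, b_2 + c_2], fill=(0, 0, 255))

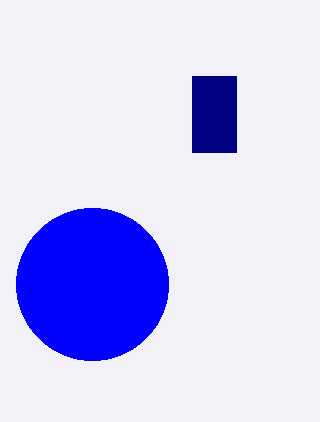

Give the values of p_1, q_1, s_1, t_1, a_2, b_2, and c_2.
p_1 = 192, q_1 = 76, s_1 = 236, t_1 = 152, a_2 = 92, b_2 = 284, c_2 = 76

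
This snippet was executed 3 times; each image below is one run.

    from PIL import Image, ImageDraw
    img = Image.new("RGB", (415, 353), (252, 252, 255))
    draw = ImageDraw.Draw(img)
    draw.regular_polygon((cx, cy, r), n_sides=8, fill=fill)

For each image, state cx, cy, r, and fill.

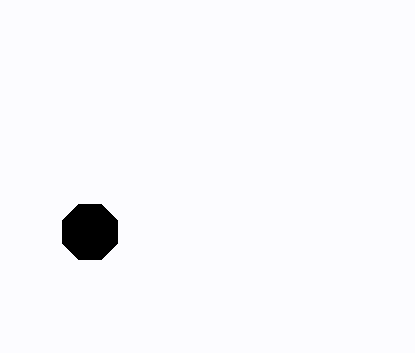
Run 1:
cx = 90; cy = 232; r = 30; fill = 'black'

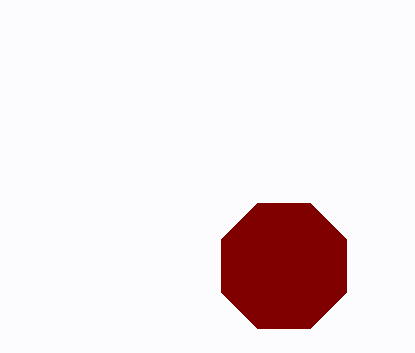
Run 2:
cx = 284
cy = 266
r = 68
fill = 'maroon'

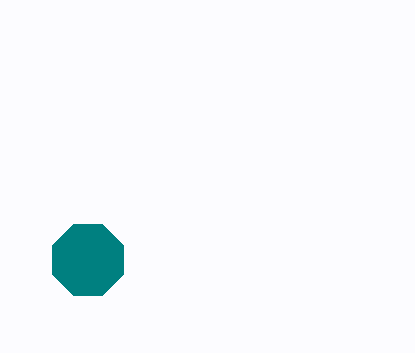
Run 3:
cx = 88, cy = 260, r = 38, fill = 'teal'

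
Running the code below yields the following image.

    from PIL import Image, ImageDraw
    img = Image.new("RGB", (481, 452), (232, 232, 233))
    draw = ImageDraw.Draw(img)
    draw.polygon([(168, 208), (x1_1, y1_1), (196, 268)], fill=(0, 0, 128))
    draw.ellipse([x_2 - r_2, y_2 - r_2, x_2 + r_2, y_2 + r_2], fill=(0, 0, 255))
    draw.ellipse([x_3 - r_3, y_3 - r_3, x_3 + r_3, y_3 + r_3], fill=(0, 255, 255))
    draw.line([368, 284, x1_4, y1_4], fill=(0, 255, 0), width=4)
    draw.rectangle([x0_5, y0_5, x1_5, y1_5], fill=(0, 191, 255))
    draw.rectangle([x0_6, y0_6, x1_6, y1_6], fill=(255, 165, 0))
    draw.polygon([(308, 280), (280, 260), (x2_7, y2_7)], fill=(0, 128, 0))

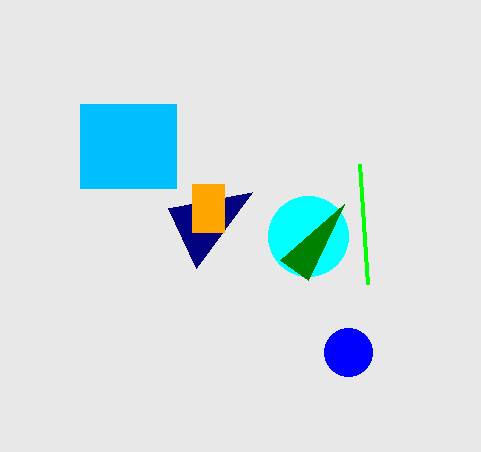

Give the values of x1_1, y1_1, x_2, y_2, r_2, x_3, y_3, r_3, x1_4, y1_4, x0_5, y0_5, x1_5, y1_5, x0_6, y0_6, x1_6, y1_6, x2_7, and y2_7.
x1_1 = 252, y1_1 = 192, x_2 = 348, y_2 = 352, r_2 = 24, x_3 = 308, y_3 = 236, r_3 = 40, x1_4 = 360, y1_4 = 164, x0_5 = 80, y0_5 = 104, x1_5 = 176, y1_5 = 188, x0_6 = 192, y0_6 = 184, x1_6 = 224, y1_6 = 232, x2_7 = 344, y2_7 = 204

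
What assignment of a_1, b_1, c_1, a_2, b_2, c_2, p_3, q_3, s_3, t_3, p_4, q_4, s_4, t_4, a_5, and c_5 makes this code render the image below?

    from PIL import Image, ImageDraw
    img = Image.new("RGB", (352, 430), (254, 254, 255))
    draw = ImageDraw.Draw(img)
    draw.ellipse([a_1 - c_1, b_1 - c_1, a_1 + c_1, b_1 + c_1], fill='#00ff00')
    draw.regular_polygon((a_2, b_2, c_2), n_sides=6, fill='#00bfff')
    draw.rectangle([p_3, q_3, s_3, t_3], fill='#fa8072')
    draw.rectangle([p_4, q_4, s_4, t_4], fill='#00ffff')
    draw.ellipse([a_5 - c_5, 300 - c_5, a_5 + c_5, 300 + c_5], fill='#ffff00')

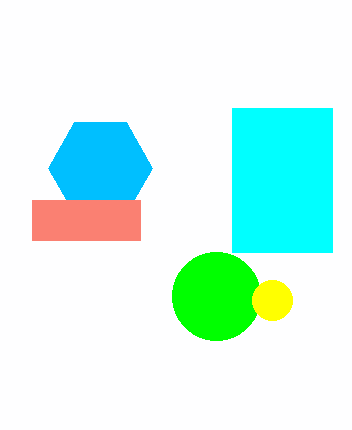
a_1 = 216; b_1 = 296; c_1 = 44; a_2 = 100; b_2 = 168; c_2 = 52; p_3 = 32; q_3 = 200; s_3 = 140; t_3 = 240; p_4 = 232; q_4 = 108; s_4 = 332; t_4 = 252; a_5 = 272; c_5 = 20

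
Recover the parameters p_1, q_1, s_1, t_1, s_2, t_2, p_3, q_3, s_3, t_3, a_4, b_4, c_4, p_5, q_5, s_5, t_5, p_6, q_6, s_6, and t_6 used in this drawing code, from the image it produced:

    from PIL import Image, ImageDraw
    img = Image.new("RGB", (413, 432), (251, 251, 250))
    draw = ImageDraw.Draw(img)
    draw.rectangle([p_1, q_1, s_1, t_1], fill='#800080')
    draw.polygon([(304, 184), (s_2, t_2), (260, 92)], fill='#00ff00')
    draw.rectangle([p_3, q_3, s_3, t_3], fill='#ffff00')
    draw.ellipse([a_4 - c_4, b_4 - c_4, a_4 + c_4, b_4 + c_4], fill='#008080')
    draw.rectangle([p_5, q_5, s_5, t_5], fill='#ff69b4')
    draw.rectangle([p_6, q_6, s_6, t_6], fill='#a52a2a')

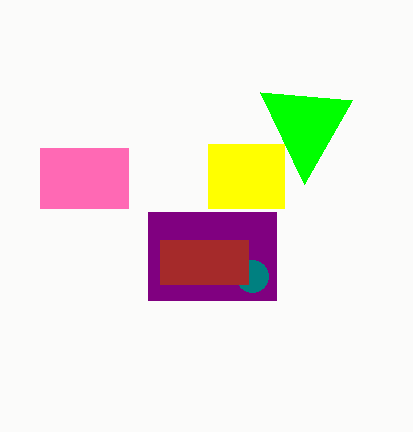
p_1 = 148; q_1 = 212; s_1 = 276; t_1 = 300; s_2 = 352; t_2 = 100; p_3 = 208; q_3 = 144; s_3 = 284; t_3 = 208; a_4 = 252; b_4 = 276; c_4 = 16; p_5 = 40; q_5 = 148; s_5 = 128; t_5 = 208; p_6 = 160; q_6 = 240; s_6 = 248; t_6 = 284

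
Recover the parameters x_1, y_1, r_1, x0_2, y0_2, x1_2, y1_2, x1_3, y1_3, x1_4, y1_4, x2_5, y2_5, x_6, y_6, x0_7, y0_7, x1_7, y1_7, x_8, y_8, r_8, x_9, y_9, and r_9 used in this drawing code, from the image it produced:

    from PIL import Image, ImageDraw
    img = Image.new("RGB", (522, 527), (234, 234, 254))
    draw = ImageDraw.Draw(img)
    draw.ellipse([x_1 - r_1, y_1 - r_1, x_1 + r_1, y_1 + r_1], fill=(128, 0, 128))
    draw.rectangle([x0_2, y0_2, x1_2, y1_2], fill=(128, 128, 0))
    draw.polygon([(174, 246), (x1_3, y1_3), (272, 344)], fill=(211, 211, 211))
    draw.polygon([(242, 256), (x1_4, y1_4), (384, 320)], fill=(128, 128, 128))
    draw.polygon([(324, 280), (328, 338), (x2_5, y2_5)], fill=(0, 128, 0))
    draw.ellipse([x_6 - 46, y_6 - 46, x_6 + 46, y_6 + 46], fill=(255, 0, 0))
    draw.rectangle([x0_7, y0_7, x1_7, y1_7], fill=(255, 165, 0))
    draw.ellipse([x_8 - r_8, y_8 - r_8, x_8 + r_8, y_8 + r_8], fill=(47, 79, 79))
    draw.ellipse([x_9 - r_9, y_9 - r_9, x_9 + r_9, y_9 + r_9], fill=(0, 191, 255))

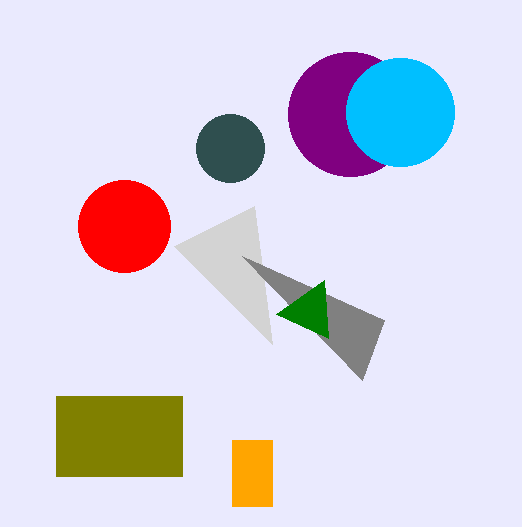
x_1 = 350, y_1 = 114, r_1 = 62, x0_2 = 56, y0_2 = 396, x1_2 = 182, y1_2 = 476, x1_3 = 254, y1_3 = 206, x1_4 = 362, y1_4 = 380, x2_5 = 276, y2_5 = 314, x_6 = 124, y_6 = 226, x0_7 = 232, y0_7 = 440, x1_7 = 272, y1_7 = 506, x_8 = 230, y_8 = 148, r_8 = 34, x_9 = 400, y_9 = 112, r_9 = 54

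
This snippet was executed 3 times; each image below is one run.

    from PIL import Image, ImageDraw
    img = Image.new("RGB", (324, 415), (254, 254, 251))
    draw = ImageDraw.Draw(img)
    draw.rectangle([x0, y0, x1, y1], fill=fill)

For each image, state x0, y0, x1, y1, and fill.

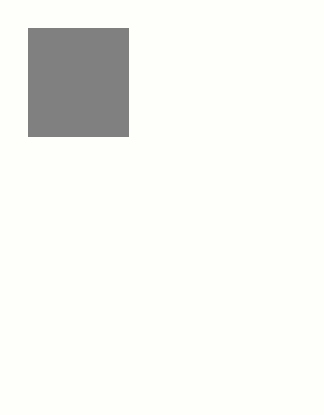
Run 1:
x0 = 28
y0 = 28
x1 = 128
y1 = 136
fill = 'gray'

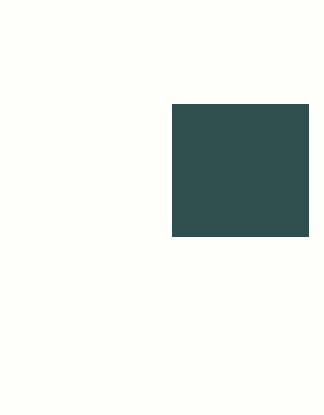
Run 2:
x0 = 172
y0 = 104
x1 = 308
y1 = 236
fill = 'darkslategray'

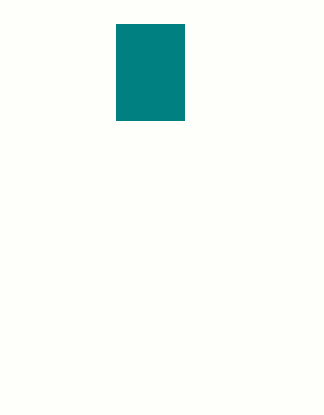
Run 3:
x0 = 116; y0 = 24; x1 = 184; y1 = 120; fill = 'teal'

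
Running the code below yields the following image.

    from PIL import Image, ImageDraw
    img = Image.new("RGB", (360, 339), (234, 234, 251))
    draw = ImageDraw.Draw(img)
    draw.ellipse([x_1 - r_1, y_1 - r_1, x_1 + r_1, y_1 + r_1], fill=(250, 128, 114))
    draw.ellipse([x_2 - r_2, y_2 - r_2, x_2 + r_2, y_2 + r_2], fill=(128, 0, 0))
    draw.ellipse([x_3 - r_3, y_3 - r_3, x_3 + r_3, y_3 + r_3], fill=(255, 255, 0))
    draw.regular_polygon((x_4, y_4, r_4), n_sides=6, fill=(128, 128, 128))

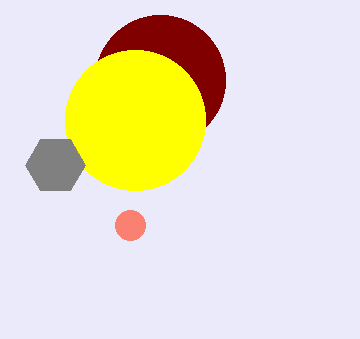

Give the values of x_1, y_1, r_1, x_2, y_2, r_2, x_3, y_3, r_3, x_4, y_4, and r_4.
x_1 = 130
y_1 = 225
r_1 = 15
x_2 = 160
y_2 = 80
r_2 = 65
x_3 = 135
y_3 = 120
r_3 = 70
x_4 = 55
y_4 = 165
r_4 = 30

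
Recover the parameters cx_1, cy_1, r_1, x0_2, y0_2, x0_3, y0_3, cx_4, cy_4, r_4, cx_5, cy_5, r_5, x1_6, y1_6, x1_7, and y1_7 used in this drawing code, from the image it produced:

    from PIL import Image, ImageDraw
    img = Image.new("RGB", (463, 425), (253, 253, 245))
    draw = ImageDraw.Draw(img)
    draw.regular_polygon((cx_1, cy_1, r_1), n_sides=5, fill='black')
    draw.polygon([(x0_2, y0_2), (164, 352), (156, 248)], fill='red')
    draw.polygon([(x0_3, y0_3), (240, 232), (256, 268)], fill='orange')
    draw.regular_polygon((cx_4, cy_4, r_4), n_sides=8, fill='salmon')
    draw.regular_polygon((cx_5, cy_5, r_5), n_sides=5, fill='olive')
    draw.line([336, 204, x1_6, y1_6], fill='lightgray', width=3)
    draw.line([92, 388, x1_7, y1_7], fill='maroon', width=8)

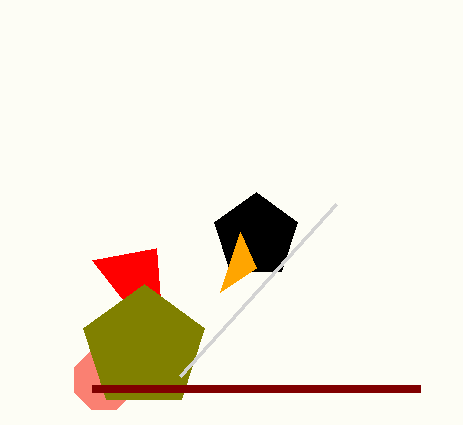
cx_1 = 256; cy_1 = 236; r_1 = 44; x0_2 = 92; y0_2 = 260; x0_3 = 220; y0_3 = 292; cx_4 = 104; cy_4 = 380; r_4 = 32; cx_5 = 144; cy_5 = 348; r_5 = 64; x1_6 = 180; y1_6 = 376; x1_7 = 420; y1_7 = 388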